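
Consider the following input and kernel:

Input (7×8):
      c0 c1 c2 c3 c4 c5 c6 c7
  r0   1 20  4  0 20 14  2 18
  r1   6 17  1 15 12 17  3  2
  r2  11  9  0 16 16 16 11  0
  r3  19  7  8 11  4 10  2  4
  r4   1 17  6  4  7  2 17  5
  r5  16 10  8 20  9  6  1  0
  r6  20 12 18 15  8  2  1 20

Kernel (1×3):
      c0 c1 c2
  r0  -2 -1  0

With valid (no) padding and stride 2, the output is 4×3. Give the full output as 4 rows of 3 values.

-22 -8 -54
-31 -16 -48
-19 -16 -16
-52 -51 -18

Output[0,0]: The receptive field on the input at this output position is [1 20 4]. Elementwise product with the kernel and sum: 1·-2 + 20·-1.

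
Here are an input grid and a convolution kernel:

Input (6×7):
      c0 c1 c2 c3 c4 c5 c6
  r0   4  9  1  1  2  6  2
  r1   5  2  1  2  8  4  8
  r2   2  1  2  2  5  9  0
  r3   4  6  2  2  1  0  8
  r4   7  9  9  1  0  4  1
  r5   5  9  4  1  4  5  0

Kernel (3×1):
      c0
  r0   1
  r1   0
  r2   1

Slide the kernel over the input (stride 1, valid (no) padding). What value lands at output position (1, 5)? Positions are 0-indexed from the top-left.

4

The receptive field on the input at this output position is [4 / 9 / 0]. Elementwise product with the kernel and sum: 4·1 + 0·1.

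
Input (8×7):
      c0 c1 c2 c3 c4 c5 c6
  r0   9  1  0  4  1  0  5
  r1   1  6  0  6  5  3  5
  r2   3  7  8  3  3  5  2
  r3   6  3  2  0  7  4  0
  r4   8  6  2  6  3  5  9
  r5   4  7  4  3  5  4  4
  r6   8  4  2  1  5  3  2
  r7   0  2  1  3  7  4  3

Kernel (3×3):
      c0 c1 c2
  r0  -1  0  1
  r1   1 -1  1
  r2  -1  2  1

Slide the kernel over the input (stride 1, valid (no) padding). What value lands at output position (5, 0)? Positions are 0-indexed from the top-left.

11

The receptive field on the input at this output position is [4 7 4 / 8 4 2 / 0 2 1]. Elementwise product with the kernel and sum: 4·-1 + 4·1 + 8·1 + 4·-1 + 2·1 + 0·-1 + 2·2 + 1·1.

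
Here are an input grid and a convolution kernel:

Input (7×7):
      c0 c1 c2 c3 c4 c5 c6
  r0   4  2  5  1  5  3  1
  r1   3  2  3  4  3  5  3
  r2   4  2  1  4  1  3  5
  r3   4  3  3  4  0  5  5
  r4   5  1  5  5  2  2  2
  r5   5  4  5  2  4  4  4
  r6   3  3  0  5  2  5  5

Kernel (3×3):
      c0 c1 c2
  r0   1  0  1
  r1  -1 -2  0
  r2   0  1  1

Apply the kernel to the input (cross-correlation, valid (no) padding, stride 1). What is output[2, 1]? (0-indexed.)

The receptive field on the input at this output position is [2 1 4 / 3 3 4 / 1 5 5]. Elementwise product with the kernel and sum: 2·1 + 4·1 + 3·-1 + 3·-2 + 5·1 + 5·1.

7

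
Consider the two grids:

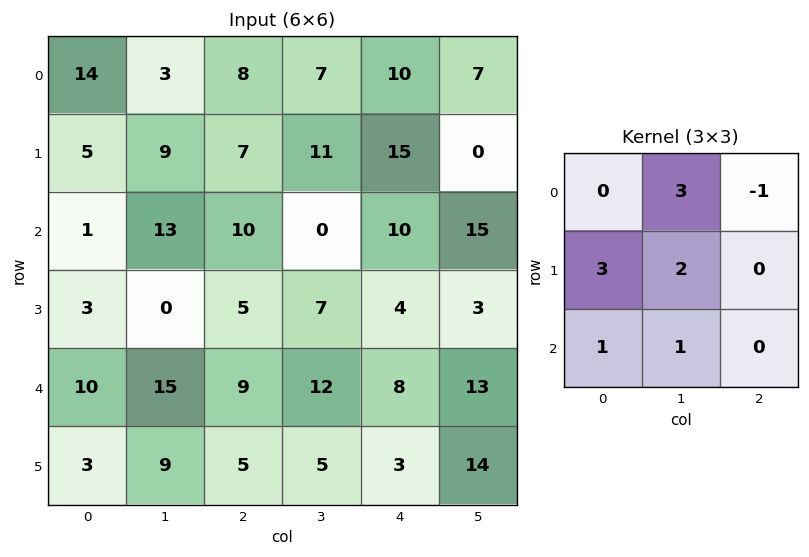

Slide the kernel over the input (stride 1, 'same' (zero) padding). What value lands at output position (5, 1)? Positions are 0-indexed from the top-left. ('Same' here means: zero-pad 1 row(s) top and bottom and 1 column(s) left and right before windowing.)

The receptive field on the zero-padded input at this output position is [10 15 9 / 3 9 5 / 0 0 0]. Elementwise product with the kernel and sum: 15·3 + 9·-1 + 3·3 + 9·2 + 0·1 + 0·1.

63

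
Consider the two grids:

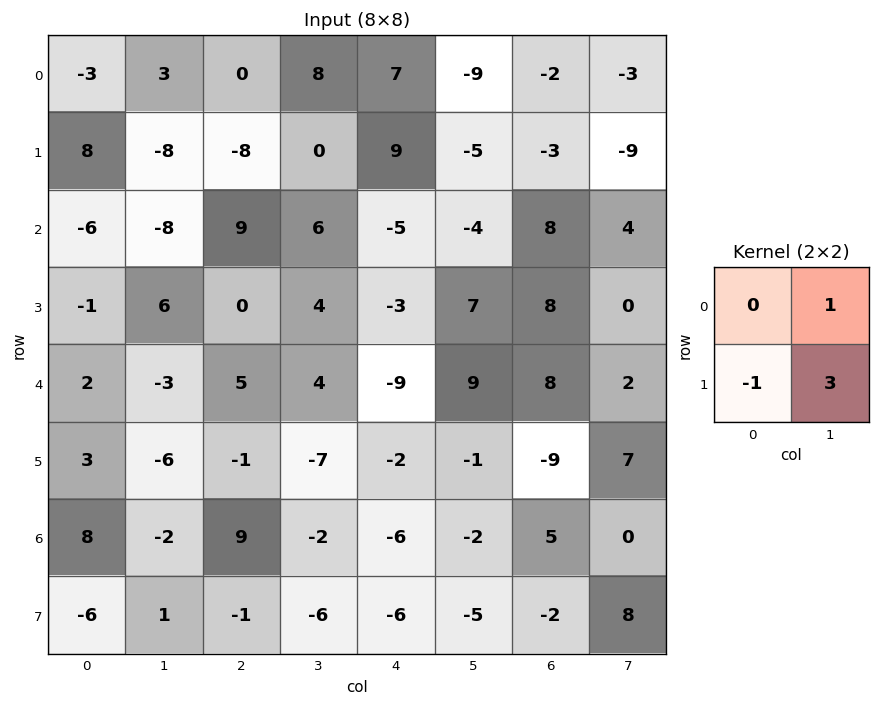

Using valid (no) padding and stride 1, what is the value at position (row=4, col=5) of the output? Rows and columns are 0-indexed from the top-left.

The receptive field on the input at this output position is [9 8 / -1 -9]. Elementwise product with the kernel and sum: 8·1 + -1·-1 + -9·3.

-18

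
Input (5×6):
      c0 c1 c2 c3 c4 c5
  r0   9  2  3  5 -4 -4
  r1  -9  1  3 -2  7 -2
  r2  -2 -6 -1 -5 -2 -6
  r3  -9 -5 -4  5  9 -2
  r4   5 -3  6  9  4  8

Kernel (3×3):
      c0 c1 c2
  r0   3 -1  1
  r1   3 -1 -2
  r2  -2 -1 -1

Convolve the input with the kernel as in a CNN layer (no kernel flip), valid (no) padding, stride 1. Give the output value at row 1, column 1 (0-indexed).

The receptive field on the input at this output position is [1 3 -2 / -6 -1 -5 / -5 -4 5]. Elementwise product with the kernel and sum: 1·3 + 3·-1 + -2·1 + -6·3 + -1·-1 + -5·-2 + -5·-2 + -4·-1 + 5·-1.

0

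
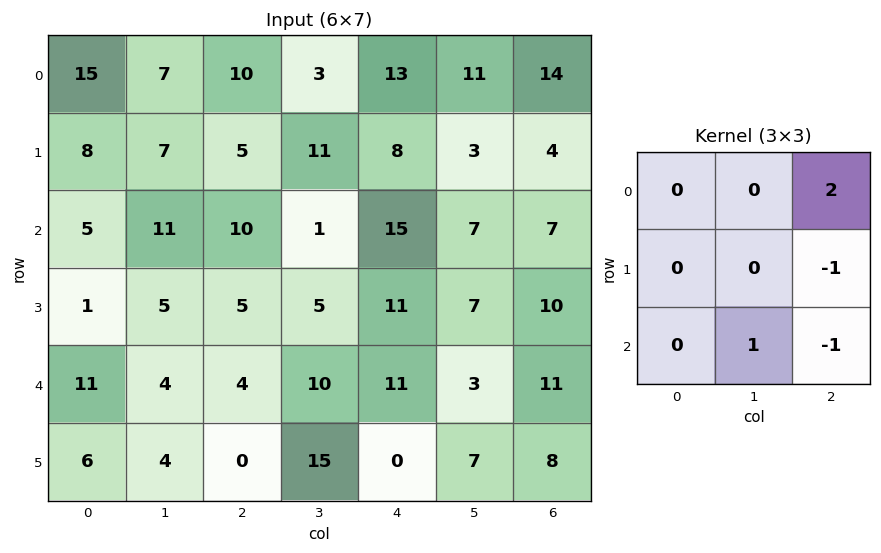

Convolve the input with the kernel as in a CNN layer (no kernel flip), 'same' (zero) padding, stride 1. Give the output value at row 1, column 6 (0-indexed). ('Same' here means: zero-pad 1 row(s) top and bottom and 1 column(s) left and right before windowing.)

The receptive field on the zero-padded input at this output position is [11 14 0 / 3 4 0 / 7 7 0]. Elementwise product with the kernel and sum: 0·2 + 0·-1 + 7·1 + 0·-1.

7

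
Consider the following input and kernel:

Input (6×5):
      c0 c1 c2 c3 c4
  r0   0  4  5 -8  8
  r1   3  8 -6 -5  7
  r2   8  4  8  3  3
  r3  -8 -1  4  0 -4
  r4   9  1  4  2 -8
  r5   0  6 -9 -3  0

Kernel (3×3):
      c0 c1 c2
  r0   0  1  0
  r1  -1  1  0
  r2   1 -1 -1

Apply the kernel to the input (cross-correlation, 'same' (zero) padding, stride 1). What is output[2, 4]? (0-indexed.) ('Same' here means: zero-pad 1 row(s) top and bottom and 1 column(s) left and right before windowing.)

11

The receptive field on the zero-padded input at this output position is [-5 7 0 / 3 3 0 / 0 -4 0]. Elementwise product with the kernel and sum: 7·1 + 3·-1 + 3·1 + 0·1 + -4·-1 + 0·-1.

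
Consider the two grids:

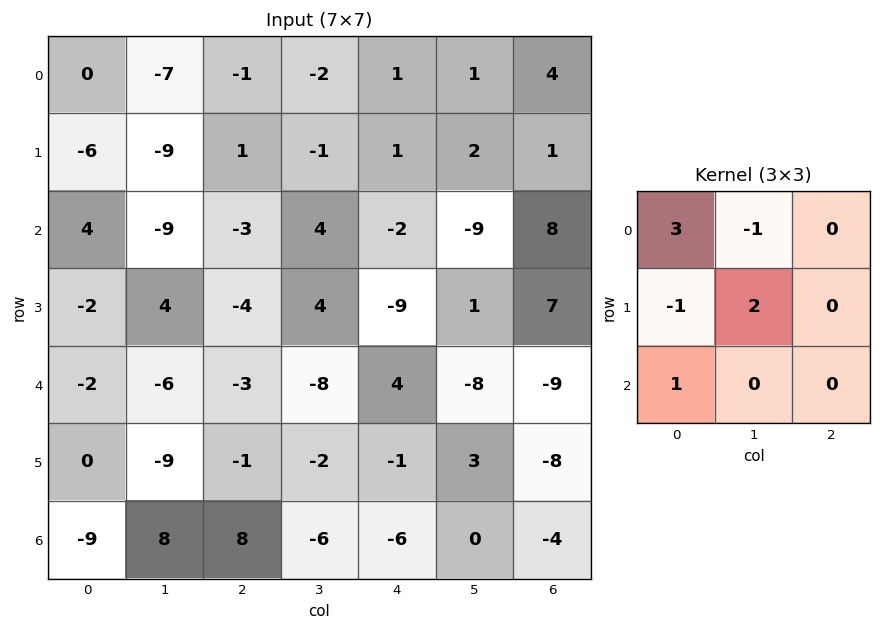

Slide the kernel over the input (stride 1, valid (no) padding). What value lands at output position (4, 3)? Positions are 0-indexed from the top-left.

-34

The receptive field on the input at this output position is [-8 4 -8 / -2 -1 3 / -6 -6 0]. Elementwise product with the kernel and sum: -8·3 + 4·-1 + -2·-1 + -1·2 + -6·1.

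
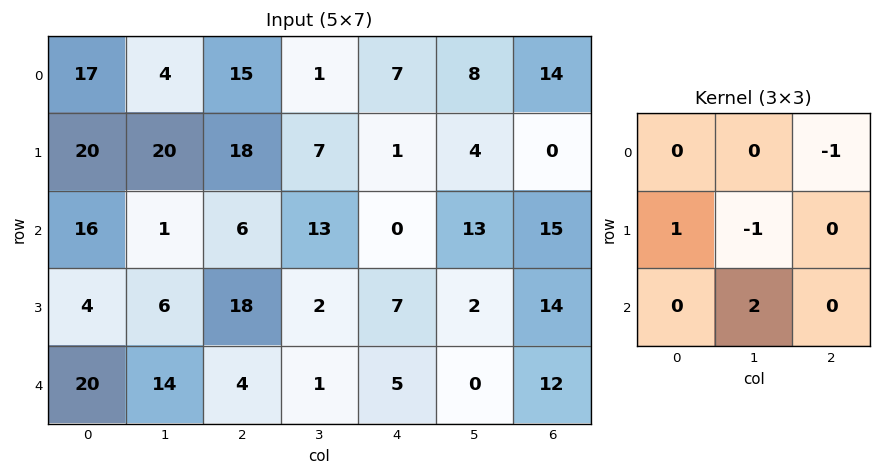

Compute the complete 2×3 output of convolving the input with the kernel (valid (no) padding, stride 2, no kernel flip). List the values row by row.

Output[0,0]: The receptive field on the input at this output position is [17 4 15 / 20 20 18 / 16 1 6]. Elementwise product with the kernel and sum: 15·-1 + 20·1 + 20·-1 + 1·2.

-13 30 9
20 18 -10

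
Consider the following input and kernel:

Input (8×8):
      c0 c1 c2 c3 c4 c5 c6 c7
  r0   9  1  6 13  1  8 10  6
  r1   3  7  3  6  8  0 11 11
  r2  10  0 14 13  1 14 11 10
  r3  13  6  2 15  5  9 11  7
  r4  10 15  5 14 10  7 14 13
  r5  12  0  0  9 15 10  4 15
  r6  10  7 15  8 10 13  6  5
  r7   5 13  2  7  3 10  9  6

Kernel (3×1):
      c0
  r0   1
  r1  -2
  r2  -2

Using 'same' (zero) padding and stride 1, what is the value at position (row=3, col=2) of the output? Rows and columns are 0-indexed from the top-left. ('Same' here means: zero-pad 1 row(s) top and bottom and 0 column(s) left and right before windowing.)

0

The receptive field on the zero-padded input at this output position is [14 / 2 / 5]. Elementwise product with the kernel and sum: 14·1 + 2·-2 + 5·-2.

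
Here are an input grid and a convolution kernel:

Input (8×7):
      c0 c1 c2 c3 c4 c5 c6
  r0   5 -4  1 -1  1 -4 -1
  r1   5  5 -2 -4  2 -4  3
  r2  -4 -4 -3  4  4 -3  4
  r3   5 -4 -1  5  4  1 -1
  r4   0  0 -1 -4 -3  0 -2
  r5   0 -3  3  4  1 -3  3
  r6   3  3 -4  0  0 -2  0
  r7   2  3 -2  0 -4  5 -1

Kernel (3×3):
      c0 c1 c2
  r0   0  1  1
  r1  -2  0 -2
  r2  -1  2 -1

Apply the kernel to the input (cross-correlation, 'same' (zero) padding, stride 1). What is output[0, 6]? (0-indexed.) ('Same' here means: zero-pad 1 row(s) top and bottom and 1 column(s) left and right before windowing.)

The receptive field on the zero-padded input at this output position is [0 0 0 / -4 -1 0 / -4 3 0]. Elementwise product with the kernel and sum: 0·1 + 0·1 + -4·-2 + 0·-2 + -4·-1 + 3·2 + 0·-1.

18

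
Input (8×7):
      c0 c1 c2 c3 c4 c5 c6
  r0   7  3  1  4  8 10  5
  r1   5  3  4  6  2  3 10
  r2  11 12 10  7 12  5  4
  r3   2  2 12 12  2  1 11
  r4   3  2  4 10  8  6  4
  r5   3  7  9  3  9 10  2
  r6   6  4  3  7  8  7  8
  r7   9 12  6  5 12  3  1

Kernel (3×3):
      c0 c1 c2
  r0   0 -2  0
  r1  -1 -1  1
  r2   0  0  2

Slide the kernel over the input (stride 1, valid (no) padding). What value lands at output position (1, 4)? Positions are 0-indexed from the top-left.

3

The receptive field on the input at this output position is [2 3 10 / 12 5 4 / 2 1 11]. Elementwise product with the kernel and sum: 3·-2 + 12·-1 + 5·-1 + 4·1 + 11·2.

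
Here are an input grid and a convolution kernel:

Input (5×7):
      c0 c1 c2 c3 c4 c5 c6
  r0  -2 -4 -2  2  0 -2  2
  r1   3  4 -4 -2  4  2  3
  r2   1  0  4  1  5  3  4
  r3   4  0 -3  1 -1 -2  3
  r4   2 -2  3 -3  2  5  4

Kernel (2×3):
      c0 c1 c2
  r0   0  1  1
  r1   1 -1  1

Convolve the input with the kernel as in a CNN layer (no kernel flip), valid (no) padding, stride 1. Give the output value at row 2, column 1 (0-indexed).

9

The receptive field on the input at this output position is [0 4 1 / 0 -3 1]. Elementwise product with the kernel and sum: 4·1 + 1·1 + 0·1 + -3·-1 + 1·1.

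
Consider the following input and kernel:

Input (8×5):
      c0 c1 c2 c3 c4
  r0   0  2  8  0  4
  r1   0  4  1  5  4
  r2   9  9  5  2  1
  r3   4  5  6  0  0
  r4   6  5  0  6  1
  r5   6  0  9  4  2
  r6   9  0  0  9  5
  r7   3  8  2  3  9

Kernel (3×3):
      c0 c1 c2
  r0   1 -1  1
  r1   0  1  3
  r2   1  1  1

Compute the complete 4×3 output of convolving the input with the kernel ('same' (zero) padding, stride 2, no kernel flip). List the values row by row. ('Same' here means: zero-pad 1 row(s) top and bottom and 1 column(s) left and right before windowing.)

Output[0,0]: The receptive field on the zero-padded input at this output position is [0 0 0 / 0 0 2 / 0 0 4]. Elementwise product with the kernel and sum: 0·1 + 0·-1 + 0·1 + 0·1 + 2·3 + 0·1 + 0·1 + 4·1.

10 18 13
49 30 2
28 30 7
14 35 19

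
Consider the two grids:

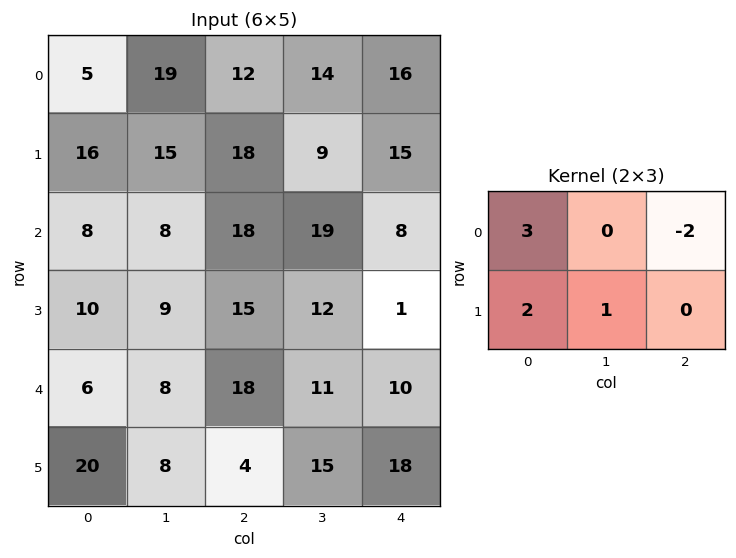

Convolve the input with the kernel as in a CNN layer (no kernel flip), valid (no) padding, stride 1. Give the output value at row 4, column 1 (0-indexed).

The receptive field on the input at this output position is [8 18 11 / 8 4 15]. Elementwise product with the kernel and sum: 8·3 + 11·-2 + 8·2 + 4·1.

22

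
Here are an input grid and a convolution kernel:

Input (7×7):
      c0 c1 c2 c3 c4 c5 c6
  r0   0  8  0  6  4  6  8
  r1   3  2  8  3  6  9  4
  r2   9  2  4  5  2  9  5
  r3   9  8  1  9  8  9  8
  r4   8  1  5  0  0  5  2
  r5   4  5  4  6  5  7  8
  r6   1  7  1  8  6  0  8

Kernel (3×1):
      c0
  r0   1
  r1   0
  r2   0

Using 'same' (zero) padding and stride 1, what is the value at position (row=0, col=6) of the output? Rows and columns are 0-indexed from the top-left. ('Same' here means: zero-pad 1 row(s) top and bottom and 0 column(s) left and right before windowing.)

The receptive field on the zero-padded input at this output position is [0 / 8 / 4]. Elementwise product with the kernel and sum: 0·1.

0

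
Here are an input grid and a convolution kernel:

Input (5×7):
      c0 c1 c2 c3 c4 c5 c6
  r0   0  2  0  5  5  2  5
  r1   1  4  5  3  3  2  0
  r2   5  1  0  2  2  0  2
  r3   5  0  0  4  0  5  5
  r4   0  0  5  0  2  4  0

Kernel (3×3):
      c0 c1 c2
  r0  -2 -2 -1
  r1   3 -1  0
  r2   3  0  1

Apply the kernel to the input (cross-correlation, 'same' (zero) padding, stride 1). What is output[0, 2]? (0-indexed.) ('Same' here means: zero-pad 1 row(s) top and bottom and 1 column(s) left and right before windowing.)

21

The receptive field on the zero-padded input at this output position is [0 0 0 / 2 0 5 / 4 5 3]. Elementwise product with the kernel and sum: 0·-2 + 0·-2 + 0·-1 + 2·3 + 0·-1 + 4·3 + 3·1.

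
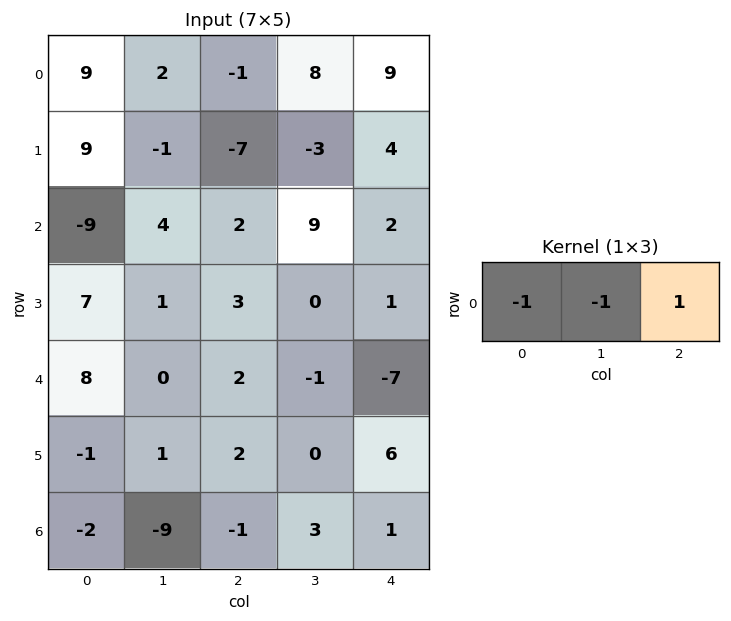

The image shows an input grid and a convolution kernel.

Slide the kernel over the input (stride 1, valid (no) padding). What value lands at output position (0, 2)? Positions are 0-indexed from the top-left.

2

The receptive field on the input at this output position is [-1 8 9]. Elementwise product with the kernel and sum: -1·-1 + 8·-1 + 9·1.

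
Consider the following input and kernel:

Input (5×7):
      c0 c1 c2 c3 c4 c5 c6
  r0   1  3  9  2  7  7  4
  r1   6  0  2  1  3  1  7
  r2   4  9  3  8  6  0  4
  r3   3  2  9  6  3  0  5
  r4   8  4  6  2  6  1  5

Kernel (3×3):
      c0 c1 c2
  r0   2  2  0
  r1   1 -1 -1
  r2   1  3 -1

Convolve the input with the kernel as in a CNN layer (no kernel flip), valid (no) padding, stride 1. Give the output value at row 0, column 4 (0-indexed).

The receptive field on the input at this output position is [7 7 4 / 3 1 7 / 6 0 4]. Elementwise product with the kernel and sum: 7·2 + 7·2 + 3·1 + 1·-1 + 7·-1 + 6·1 + 0·3 + 4·-1.

25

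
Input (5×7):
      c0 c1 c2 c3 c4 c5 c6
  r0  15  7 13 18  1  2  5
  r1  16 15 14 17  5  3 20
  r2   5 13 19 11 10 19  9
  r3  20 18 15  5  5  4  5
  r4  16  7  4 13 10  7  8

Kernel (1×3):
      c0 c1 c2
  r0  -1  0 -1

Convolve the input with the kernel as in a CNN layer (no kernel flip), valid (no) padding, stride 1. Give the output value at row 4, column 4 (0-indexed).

The receptive field on the input at this output position is [10 7 8]. Elementwise product with the kernel and sum: 10·-1 + 8·-1.

-18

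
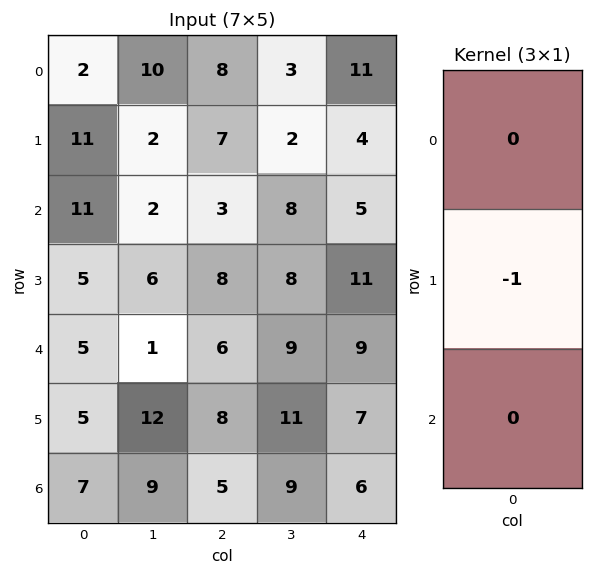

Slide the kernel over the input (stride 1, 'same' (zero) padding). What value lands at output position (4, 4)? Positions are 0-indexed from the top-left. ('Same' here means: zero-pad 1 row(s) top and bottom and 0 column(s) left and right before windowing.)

-9

The receptive field on the zero-padded input at this output position is [11 / 9 / 7]. Elementwise product with the kernel and sum: 9·-1.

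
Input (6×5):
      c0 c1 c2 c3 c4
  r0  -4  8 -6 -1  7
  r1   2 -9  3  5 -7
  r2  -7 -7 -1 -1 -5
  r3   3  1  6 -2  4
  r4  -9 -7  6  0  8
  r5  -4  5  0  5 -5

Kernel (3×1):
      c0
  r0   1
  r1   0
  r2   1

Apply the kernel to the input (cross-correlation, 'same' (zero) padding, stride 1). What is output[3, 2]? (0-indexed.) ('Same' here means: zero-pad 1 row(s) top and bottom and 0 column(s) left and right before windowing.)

5

The receptive field on the zero-padded input at this output position is [-1 / 6 / 6]. Elementwise product with the kernel and sum: -1·1 + 6·1.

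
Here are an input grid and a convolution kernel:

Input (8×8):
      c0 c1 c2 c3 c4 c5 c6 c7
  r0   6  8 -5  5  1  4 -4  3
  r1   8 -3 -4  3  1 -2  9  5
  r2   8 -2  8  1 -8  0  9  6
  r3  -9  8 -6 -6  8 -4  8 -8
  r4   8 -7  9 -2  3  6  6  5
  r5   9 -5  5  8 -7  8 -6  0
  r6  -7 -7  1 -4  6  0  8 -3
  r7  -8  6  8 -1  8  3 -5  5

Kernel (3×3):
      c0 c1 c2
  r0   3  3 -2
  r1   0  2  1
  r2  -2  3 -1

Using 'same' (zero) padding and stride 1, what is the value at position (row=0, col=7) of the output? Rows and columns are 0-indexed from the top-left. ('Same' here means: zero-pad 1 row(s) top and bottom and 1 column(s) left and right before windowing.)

3

The receptive field on the zero-padded input at this output position is [0 0 0 / -4 3 0 / 9 5 0]. Elementwise product with the kernel and sum: 0·3 + 0·3 + 0·-2 + 3·2 + 0·1 + 9·-2 + 5·3 + 0·-1.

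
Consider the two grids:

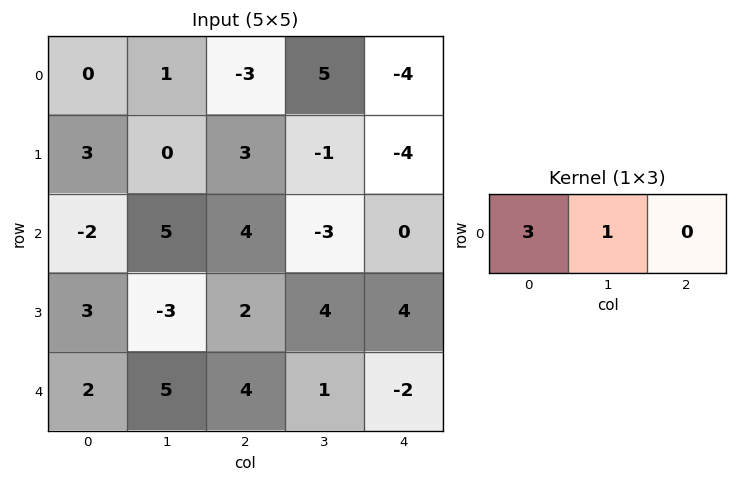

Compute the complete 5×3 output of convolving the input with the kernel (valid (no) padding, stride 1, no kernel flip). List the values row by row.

1 0 -4
9 3 8
-1 19 9
6 -7 10
11 19 13

Output[0,0]: The receptive field on the input at this output position is [0 1 -3]. Elementwise product with the kernel and sum: 0·3 + 1·1.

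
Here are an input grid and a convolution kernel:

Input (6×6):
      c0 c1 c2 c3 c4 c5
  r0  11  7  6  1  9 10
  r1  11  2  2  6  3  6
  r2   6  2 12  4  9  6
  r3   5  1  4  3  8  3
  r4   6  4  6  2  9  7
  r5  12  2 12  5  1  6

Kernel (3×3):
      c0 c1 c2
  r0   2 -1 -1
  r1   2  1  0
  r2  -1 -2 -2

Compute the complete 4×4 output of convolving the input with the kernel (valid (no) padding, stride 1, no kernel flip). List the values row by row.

-1 -21 -26 -36
17 -3 -3 -5
-17 -26 -6 -27
-19 -27 -13 -11

Output[0,0]: The receptive field on the input at this output position is [11 7 6 / 11 2 2 / 6 2 12]. Elementwise product with the kernel and sum: 11·2 + 7·-1 + 6·-1 + 11·2 + 2·1 + 6·-1 + 2·-2 + 12·-2.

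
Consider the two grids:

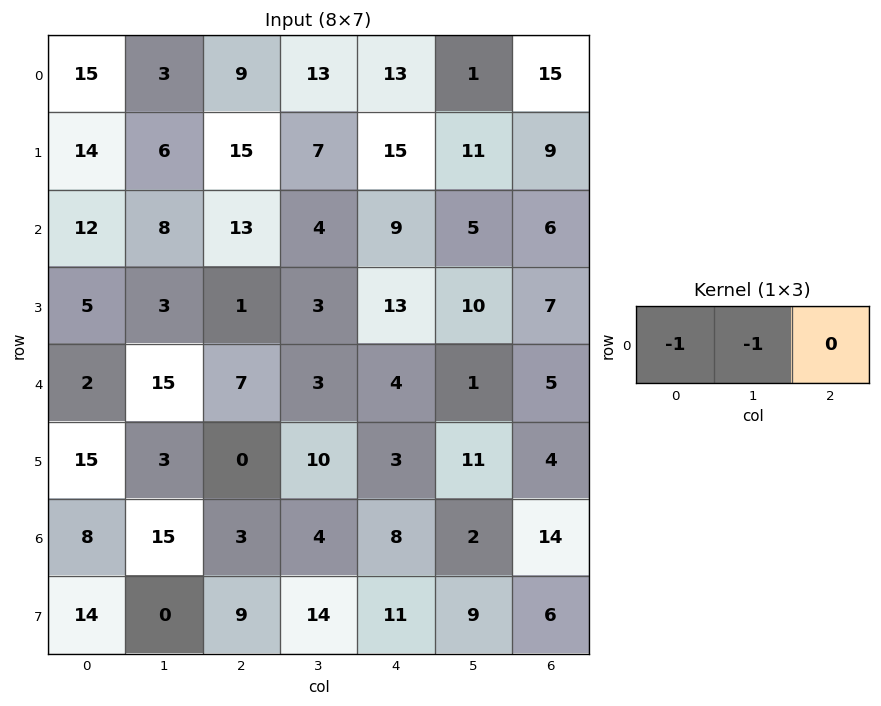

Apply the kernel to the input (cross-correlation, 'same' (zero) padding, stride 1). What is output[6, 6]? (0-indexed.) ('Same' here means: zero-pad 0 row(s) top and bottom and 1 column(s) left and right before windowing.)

The receptive field on the zero-padded input at this output position is [2 14 0]. Elementwise product with the kernel and sum: 2·-1 + 14·-1.

-16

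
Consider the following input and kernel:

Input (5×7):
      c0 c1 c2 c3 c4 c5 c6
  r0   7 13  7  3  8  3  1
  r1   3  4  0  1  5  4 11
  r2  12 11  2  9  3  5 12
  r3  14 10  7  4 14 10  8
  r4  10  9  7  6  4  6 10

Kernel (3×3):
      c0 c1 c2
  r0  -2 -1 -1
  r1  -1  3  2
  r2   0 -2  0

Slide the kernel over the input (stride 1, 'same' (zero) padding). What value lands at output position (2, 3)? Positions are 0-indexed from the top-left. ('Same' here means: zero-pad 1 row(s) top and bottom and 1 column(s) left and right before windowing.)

17

The receptive field on the zero-padded input at this output position is [0 1 5 / 2 9 3 / 7 4 14]. Elementwise product with the kernel and sum: 0·-2 + 1·-1 + 5·-1 + 2·-1 + 9·3 + 3·2 + 4·-2.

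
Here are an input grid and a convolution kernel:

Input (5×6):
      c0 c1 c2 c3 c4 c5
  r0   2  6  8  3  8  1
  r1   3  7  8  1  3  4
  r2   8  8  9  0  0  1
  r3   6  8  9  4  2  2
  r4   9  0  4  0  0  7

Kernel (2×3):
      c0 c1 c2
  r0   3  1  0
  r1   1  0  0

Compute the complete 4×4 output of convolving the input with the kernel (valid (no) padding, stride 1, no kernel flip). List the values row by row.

Output[0,0]: The receptive field on the input at this output position is [2 6 8 / 3 7 8]. Elementwise product with the kernel and sum: 2·3 + 6·1 + 3·1.
Output[0,1]: The receptive field on the input at this output position is [6 8 3 / 7 8 1]. Elementwise product with the kernel and sum: 6·3 + 8·1 + 7·1.

15 33 35 18
24 37 34 6
38 41 36 4
35 33 35 14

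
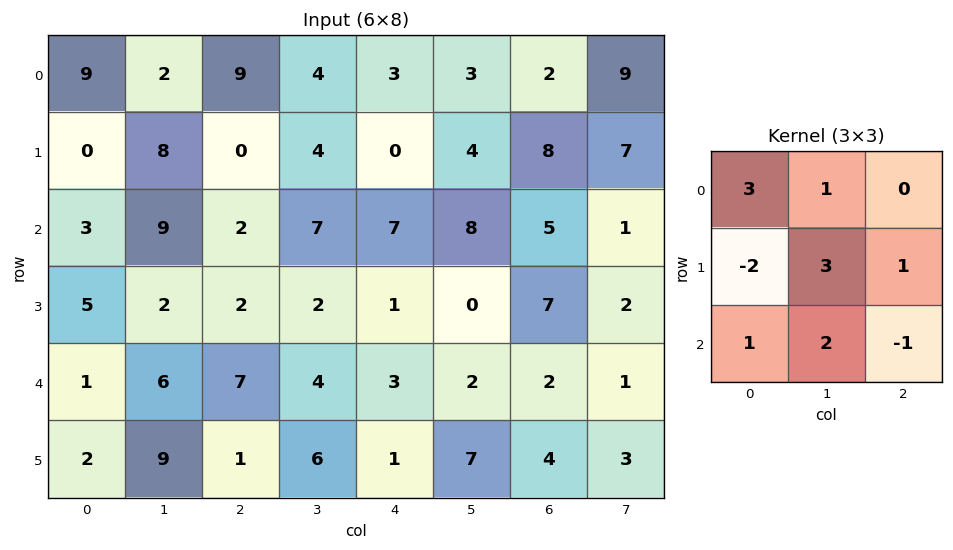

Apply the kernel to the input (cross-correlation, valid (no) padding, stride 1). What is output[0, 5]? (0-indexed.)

51

The receptive field on the input at this output position is [3 2 9 / 4 8 7 / 8 5 1]. Elementwise product with the kernel and sum: 3·3 + 2·1 + 4·-2 + 8·3 + 7·1 + 8·1 + 5·2 + 1·-1.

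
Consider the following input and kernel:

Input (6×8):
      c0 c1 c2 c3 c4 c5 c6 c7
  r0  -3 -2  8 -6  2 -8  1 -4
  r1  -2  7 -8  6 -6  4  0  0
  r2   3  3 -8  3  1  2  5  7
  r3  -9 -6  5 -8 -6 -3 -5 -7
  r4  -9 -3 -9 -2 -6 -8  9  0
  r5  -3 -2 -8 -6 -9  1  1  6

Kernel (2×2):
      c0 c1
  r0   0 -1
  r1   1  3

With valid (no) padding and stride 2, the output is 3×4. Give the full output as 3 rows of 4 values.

Output[0,0]: The receptive field on the input at this output position is [-3 -2 / -2 7]. Elementwise product with the kernel and sum: -2·-1 + -2·1 + 7·3.

21 16 14 4
-30 -22 -17 -33
-6 -24 2 19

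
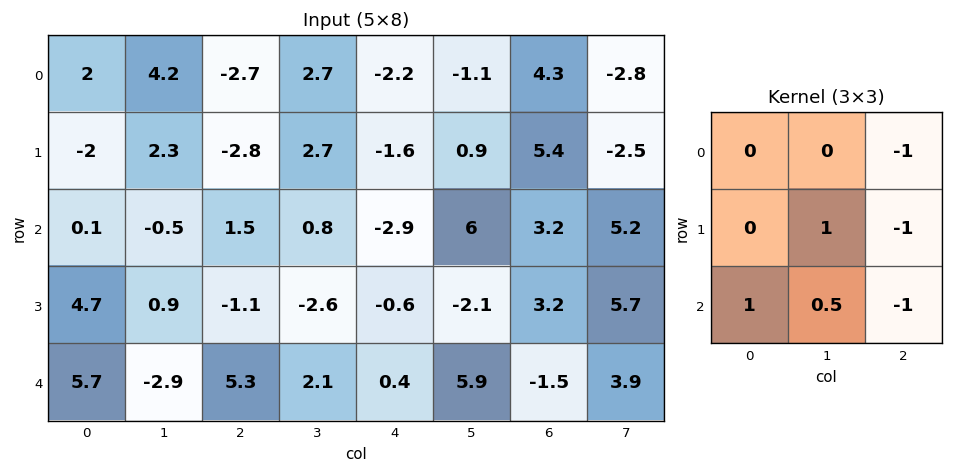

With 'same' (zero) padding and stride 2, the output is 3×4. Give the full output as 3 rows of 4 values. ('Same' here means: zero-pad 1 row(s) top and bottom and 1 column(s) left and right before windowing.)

Output[0,0]: The receptive field on the zero-padded input at this output position is [0 0 0 / 0 2 4.2 / 0 -2 2.3]. Elementwise product with the kernel and sum: 0·-1 + 2·1 + 4.2·-1 + 0·1 + -2·0.5 + 2.3·-1.
Output[0,1]: The receptive field on the zero-padded input at this output position is [0 0 0 / 4.2 -2.7 2.7 / 2.3 -2.8 2.7]. Elementwise product with the kernel and sum: 0·-1 + -2.7·1 + 2.7·-1 + 2.3·1 + -2.8·0.5 + 2.7·-1.

-5.5 -7.2 -0.1 13.2
-0.25 0.95 -10.6 -5.7
7.7 5.8 -3.4 -11.1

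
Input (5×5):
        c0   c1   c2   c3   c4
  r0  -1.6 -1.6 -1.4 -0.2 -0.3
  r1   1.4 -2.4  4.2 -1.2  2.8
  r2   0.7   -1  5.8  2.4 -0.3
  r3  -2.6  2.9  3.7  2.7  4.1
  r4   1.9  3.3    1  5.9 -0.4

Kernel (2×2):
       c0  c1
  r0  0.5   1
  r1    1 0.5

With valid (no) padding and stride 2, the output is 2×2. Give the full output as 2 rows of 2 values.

-2.2 2.7
-1.8 10.35

Output[0,0]: The receptive field on the input at this output position is [-1.6 -1.6 / 1.4 -2.4]. Elementwise product with the kernel and sum: -1.6·0.5 + -1.6·1 + 1.4·1 + -2.4·0.5.
Output[0,1]: The receptive field on the input at this output position is [-1.4 -0.2 / 4.2 -1.2]. Elementwise product with the kernel and sum: -1.4·0.5 + -0.2·1 + 4.2·1 + -1.2·0.5.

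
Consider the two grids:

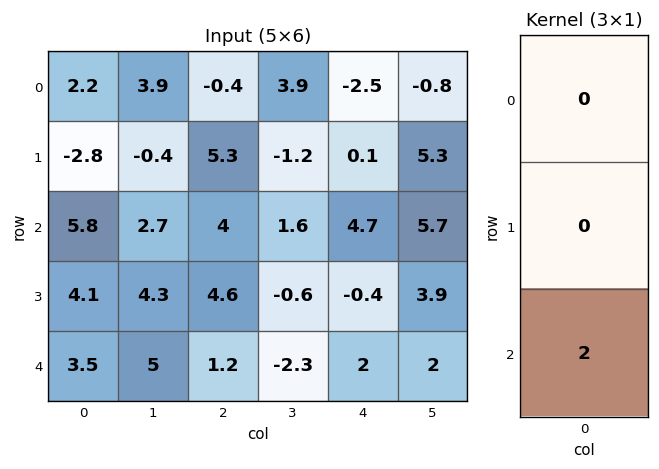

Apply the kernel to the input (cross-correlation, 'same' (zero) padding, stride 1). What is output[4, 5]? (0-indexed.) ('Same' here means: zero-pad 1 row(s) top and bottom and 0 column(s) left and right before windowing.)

0

The receptive field on the zero-padded input at this output position is [3.9 / 2 / 0]. Elementwise product with the kernel and sum: 0·2.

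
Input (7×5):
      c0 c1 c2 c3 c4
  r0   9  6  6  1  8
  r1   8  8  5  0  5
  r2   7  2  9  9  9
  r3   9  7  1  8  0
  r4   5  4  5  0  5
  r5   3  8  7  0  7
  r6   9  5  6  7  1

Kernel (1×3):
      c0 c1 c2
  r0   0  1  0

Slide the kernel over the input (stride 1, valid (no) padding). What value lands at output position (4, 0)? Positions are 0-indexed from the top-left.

The receptive field on the input at this output position is [5 4 5]. Elementwise product with the kernel and sum: 4·1.

4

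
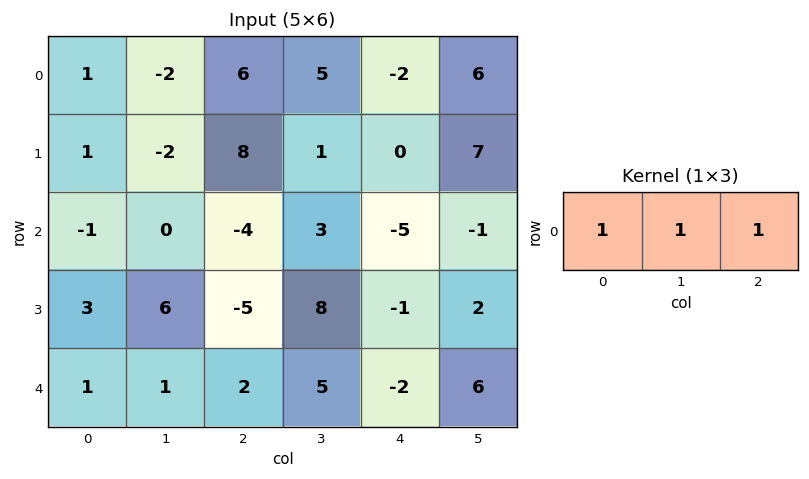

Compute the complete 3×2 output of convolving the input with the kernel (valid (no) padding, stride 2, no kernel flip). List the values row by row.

5 9
-5 -6
4 5

Output[0,0]: The receptive field on the input at this output position is [1 -2 6]. Elementwise product with the kernel and sum: 1·1 + -2·1 + 6·1.
Output[0,1]: The receptive field on the input at this output position is [6 5 -2]. Elementwise product with the kernel and sum: 6·1 + 5·1 + -2·1.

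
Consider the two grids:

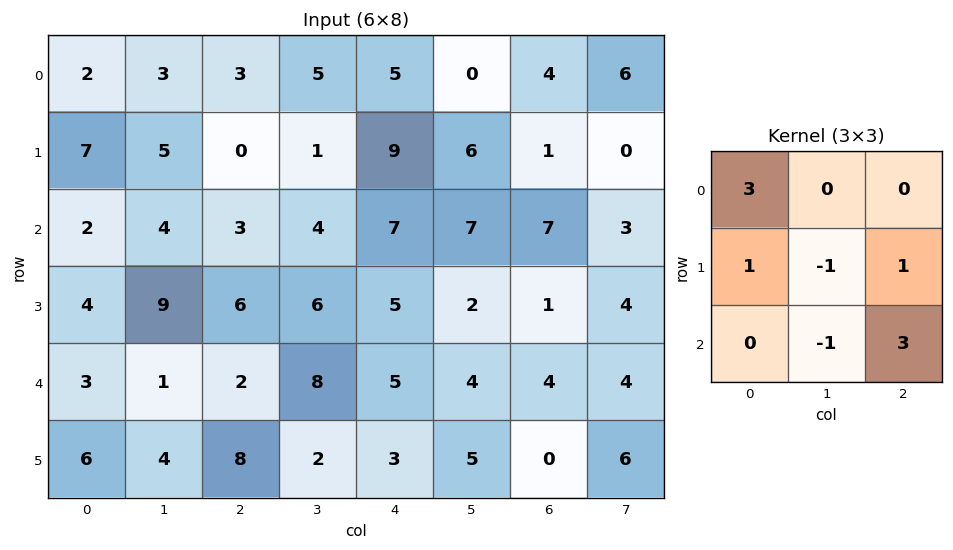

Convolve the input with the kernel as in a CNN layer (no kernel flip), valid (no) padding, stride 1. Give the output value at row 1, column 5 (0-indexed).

The receptive field on the input at this output position is [6 1 0 / 7 7 3 / 2 1 4]. Elementwise product with the kernel and sum: 6·3 + 7·1 + 7·-1 + 3·1 + 1·-1 + 4·3.

32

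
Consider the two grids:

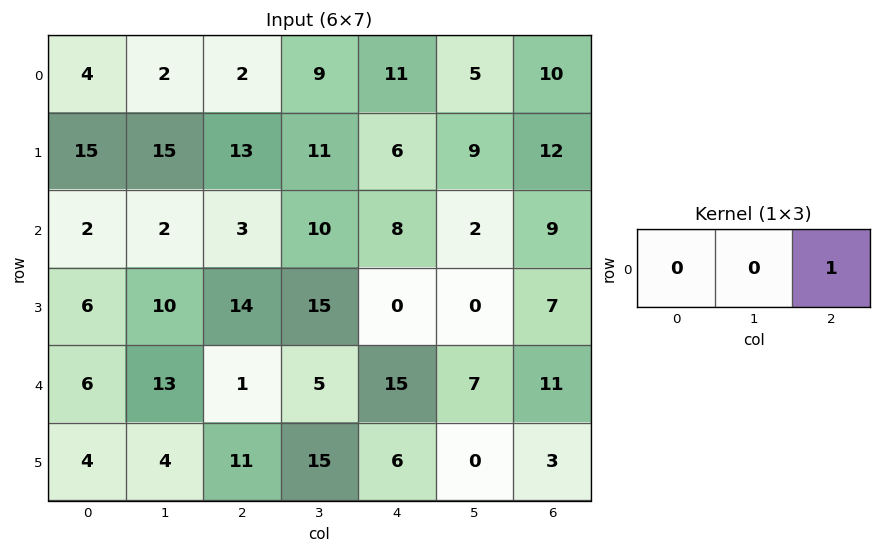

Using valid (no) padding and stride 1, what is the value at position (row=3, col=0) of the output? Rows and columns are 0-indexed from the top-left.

The receptive field on the input at this output position is [6 10 14]. Elementwise product with the kernel and sum: 14·1.

14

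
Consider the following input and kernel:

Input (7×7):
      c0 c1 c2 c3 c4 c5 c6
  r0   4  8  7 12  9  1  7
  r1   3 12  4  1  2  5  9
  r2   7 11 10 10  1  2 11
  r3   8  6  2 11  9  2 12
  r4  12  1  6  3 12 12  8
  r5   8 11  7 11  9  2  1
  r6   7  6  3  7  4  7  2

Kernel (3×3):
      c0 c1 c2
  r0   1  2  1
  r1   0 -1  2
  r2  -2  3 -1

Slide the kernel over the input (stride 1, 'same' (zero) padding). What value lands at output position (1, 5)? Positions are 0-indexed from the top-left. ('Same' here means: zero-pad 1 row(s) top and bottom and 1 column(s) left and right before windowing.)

24

The receptive field on the zero-padded input at this output position is [9 1 7 / 2 5 9 / 1 2 11]. Elementwise product with the kernel and sum: 9·1 + 1·2 + 7·1 + 5·-1 + 9·2 + 1·-2 + 2·3 + 11·-1.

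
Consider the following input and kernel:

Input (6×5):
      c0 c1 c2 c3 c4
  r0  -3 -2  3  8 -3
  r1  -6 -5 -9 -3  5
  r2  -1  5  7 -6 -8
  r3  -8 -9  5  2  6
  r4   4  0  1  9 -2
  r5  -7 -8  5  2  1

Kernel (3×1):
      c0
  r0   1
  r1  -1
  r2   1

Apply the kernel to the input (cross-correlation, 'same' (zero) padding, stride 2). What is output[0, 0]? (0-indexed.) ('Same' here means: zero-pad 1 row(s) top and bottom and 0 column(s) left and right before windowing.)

The receptive field on the zero-padded input at this output position is [0 / -3 / -6]. Elementwise product with the kernel and sum: 0·1 + -3·-1 + -6·1.

-3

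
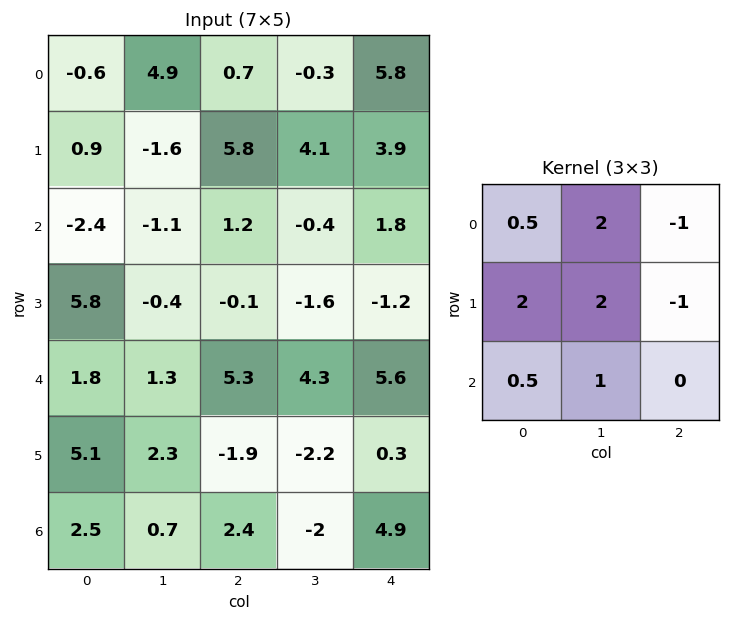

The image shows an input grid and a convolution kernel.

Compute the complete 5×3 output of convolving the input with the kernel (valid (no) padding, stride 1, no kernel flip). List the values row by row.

-0.7 9.1 10.05
-14.25 7 5.35
8.5 8.8 2.75
7.95 9.35 8.4
16.85 12.7 -3.65

Output[0,0]: The receptive field on the input at this output position is [-0.6 4.9 0.7 / 0.9 -1.6 5.8 / -2.4 -1.1 1.2]. Elementwise product with the kernel and sum: -0.6·0.5 + 4.9·2 + 0.7·-1 + 0.9·2 + -1.6·2 + 5.8·-1 + -2.4·0.5 + -1.1·1.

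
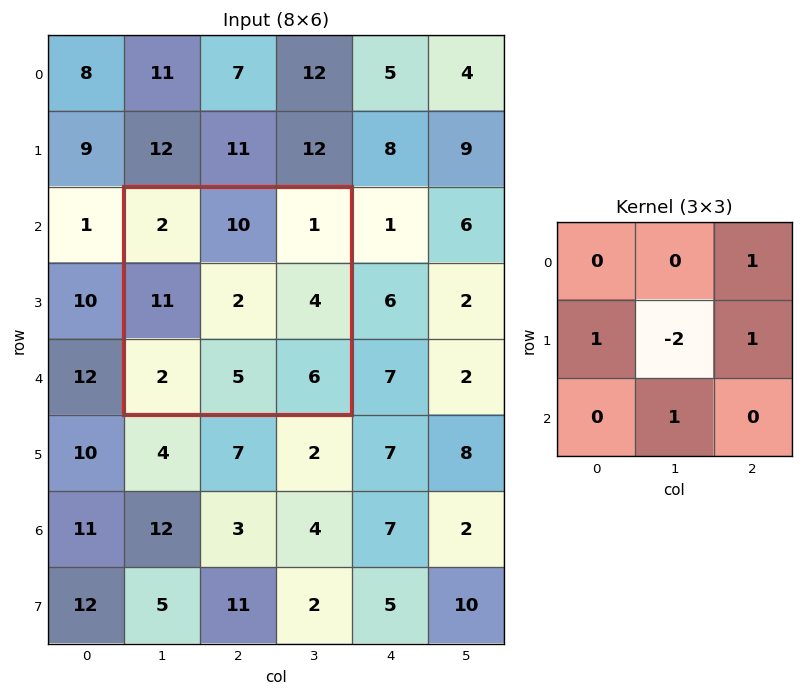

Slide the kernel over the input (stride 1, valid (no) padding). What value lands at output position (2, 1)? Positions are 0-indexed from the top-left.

17

The receptive field on the input at this output position is [2 10 1 / 11 2 4 / 2 5 6]. Elementwise product with the kernel and sum: 1·1 + 11·1 + 2·-2 + 4·1 + 5·1.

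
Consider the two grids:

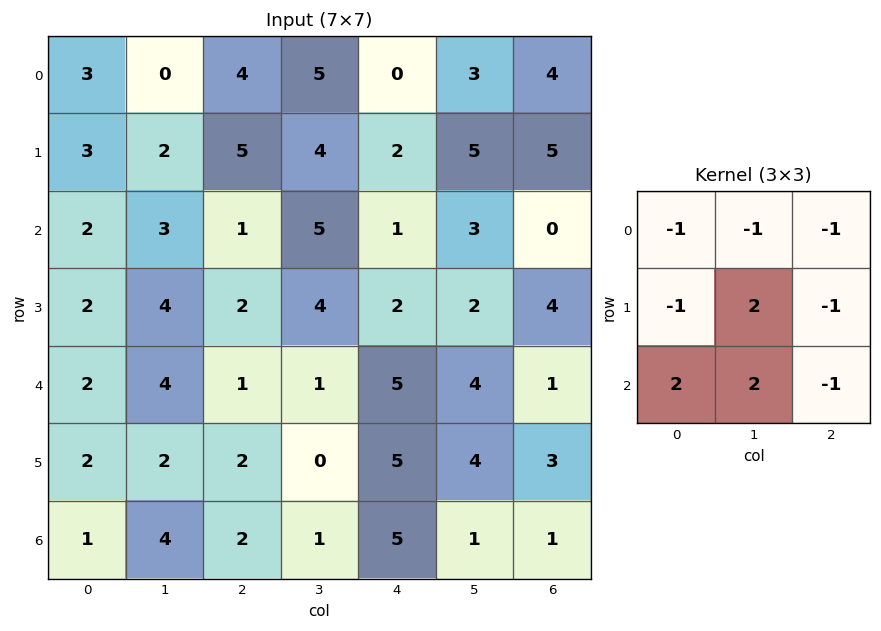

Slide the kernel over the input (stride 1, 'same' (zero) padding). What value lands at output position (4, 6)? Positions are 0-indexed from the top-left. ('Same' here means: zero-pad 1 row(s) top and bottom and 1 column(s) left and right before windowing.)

The receptive field on the zero-padded input at this output position is [2 4 0 / 4 1 0 / 4 3 0]. Elementwise product with the kernel and sum: 2·-1 + 4·-1 + 0·-1 + 4·-1 + 1·2 + 0·-1 + 4·2 + 3·2 + 0·-1.

6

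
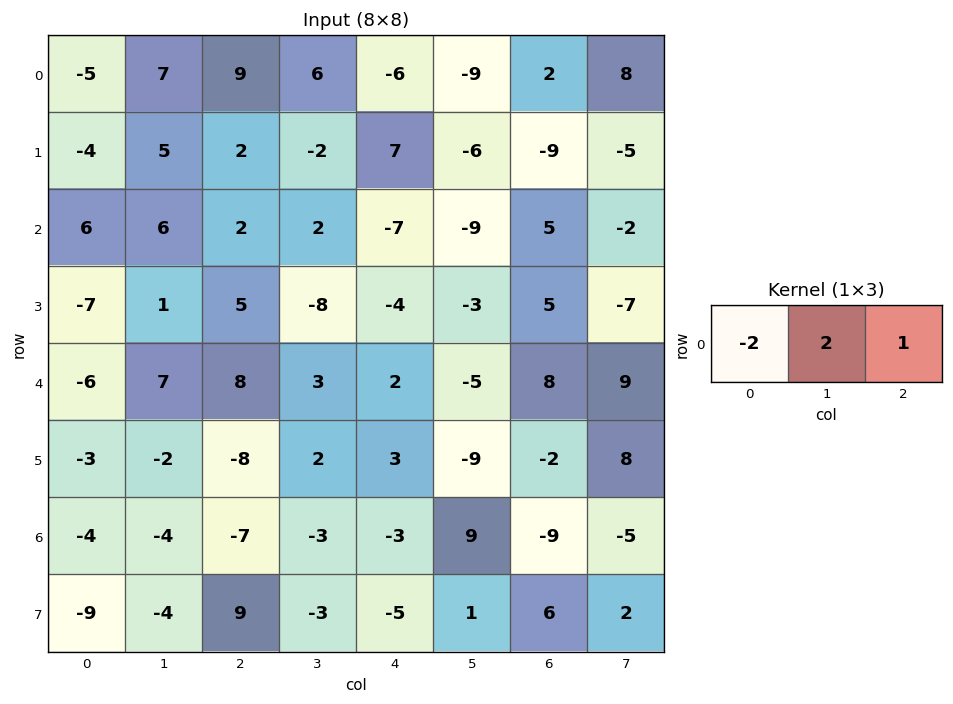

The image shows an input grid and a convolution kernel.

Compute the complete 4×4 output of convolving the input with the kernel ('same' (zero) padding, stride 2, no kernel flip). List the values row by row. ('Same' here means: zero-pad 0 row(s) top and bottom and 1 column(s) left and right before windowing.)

-3 10 -33 30
18 -6 -27 26
-5 5 -7 35
-12 -9 9 -41

Output[0,0]: The receptive field on the zero-padded input at this output position is [0 -5 7]. Elementwise product with the kernel and sum: 0·-2 + -5·2 + 7·1.
Output[0,1]: The receptive field on the zero-padded input at this output position is [7 9 6]. Elementwise product with the kernel and sum: 7·-2 + 9·2 + 6·1.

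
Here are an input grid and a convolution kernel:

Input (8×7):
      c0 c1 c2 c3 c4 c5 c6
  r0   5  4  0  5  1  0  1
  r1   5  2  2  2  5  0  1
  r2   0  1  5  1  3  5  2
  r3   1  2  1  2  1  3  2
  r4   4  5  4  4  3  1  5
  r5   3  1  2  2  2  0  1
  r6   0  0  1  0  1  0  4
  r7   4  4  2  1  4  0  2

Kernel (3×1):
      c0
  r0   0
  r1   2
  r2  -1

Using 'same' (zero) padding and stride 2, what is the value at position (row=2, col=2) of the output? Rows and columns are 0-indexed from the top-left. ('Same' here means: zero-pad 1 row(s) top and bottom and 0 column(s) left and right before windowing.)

The receptive field on the zero-padded input at this output position is [1 / 3 / 2]. Elementwise product with the kernel and sum: 3·2 + 2·-1.

4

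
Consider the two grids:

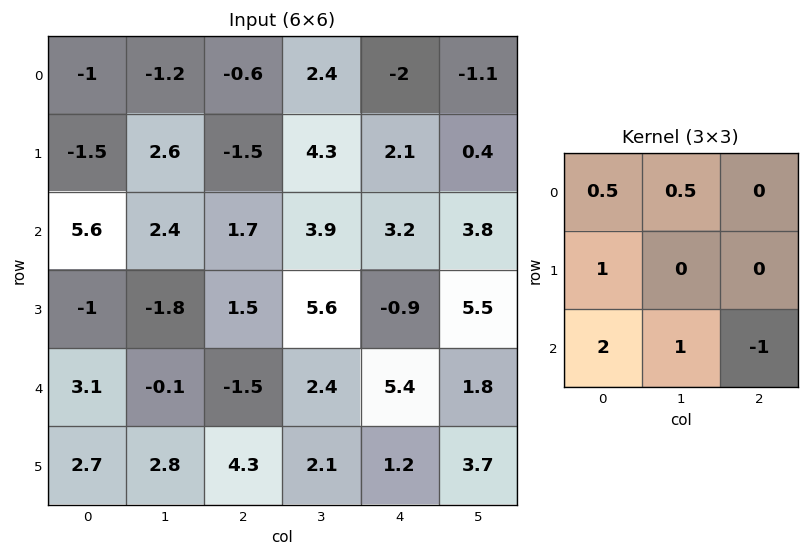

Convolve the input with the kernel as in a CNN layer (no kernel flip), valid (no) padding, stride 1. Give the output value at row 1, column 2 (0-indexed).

12.6

The receptive field on the input at this output position is [-1.5 4.3 2.1 / 1.7 3.9 3.2 / 1.5 5.6 -0.9]. Elementwise product with the kernel and sum: -1.5·0.5 + 4.3·0.5 + 1.7·1 + 1.5·2 + 5.6·1 + -0.9·-1.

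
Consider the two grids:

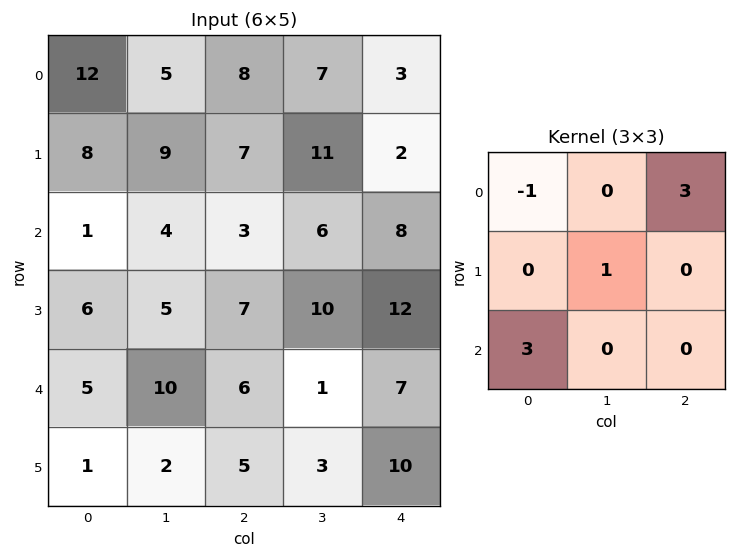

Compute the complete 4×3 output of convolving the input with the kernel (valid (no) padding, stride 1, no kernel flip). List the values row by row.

Output[0,0]: The receptive field on the input at this output position is [12 5 8 / 8 9 7 / 1 4 3]. Elementwise product with the kernel and sum: 12·-1 + 8·3 + 9·1 + 1·3.
Output[0,1]: The receptive field on the input at this output position is [5 8 7 / 9 7 11 / 4 3 6]. Elementwise product with the kernel and sum: 5·-1 + 7·3 + 7·1 + 4·3.

24 35 21
35 42 26
28 51 49
28 37 45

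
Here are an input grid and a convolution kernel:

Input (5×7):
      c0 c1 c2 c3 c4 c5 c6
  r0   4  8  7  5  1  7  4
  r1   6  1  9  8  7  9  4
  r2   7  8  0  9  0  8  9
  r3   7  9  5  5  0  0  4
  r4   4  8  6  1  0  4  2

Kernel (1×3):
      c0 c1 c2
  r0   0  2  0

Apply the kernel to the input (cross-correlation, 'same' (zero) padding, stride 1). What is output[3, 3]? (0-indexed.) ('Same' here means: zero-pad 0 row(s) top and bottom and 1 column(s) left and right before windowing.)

The receptive field on the zero-padded input at this output position is [5 5 0]. Elementwise product with the kernel and sum: 5·2.

10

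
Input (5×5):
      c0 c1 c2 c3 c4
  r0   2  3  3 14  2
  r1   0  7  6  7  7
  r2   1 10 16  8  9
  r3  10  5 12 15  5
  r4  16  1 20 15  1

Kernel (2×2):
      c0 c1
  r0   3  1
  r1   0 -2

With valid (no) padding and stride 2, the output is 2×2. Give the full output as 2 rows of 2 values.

Output[0,0]: The receptive field on the input at this output position is [2 3 / 0 7]. Elementwise product with the kernel and sum: 2·3 + 3·1 + 7·-2.
Output[0,1]: The receptive field on the input at this output position is [3 14 / 6 7]. Elementwise product with the kernel and sum: 3·3 + 14·1 + 7·-2.

-5 9
3 26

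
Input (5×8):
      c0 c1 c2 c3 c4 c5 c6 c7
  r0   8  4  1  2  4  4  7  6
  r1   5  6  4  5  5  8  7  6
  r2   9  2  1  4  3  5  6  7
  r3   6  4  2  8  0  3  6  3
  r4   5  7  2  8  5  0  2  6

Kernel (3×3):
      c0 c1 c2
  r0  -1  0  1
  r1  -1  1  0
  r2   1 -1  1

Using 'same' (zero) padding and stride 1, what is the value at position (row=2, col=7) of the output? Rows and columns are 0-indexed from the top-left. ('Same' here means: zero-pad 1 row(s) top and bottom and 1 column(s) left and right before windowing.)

-3

The receptive field on the zero-padded input at this output position is [7 6 0 / 6 7 0 / 6 3 0]. Elementwise product with the kernel and sum: 7·-1 + 0·1 + 6·-1 + 7·1 + 6·1 + 3·-1 + 0·1.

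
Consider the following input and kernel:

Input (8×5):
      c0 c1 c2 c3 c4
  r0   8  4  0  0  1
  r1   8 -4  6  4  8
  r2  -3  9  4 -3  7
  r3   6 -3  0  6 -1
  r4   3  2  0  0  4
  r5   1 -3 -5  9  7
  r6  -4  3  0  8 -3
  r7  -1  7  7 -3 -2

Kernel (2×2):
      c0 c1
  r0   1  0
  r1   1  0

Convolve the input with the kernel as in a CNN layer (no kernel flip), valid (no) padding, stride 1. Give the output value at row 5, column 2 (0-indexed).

The receptive field on the input at this output position is [-5 9 / 0 8]. Elementwise product with the kernel and sum: -5·1 + 0·1.

-5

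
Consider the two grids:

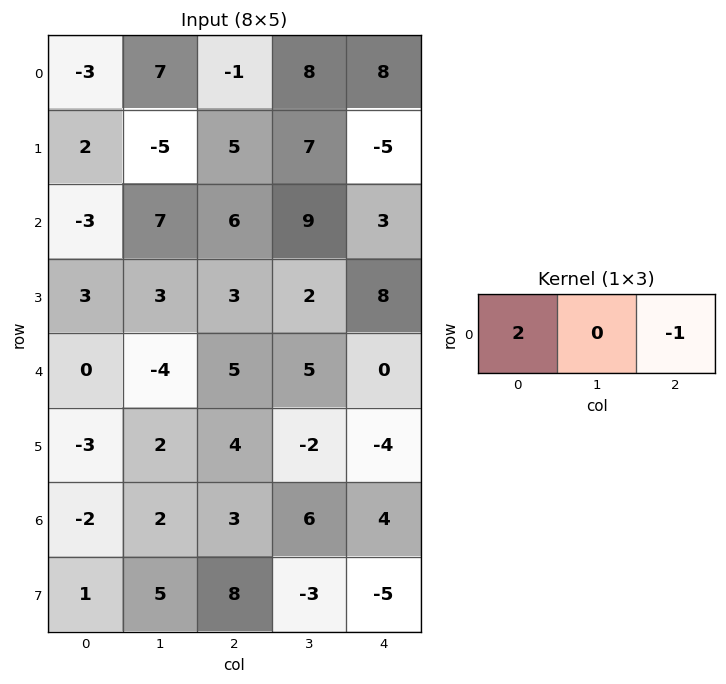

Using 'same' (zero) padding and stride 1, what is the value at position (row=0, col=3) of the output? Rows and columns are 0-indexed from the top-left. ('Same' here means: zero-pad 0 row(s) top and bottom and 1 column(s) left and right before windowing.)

-10

The receptive field on the zero-padded input at this output position is [-1 8 8]. Elementwise product with the kernel and sum: -1·2 + 8·-1.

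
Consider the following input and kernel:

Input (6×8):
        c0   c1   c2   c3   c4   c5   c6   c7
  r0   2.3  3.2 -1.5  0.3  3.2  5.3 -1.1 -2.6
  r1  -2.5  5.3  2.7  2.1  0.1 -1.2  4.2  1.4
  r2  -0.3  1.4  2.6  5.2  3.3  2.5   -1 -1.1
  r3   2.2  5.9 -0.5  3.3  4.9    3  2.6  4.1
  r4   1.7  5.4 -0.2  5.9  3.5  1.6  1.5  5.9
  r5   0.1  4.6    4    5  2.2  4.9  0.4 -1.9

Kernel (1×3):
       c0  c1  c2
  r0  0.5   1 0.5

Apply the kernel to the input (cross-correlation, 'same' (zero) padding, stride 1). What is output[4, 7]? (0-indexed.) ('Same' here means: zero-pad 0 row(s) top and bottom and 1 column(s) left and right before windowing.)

The receptive field on the zero-padded input at this output position is [1.5 5.9 0]. Elementwise product with the kernel and sum: 1.5·0.5 + 5.9·1 + 0·0.5.

6.65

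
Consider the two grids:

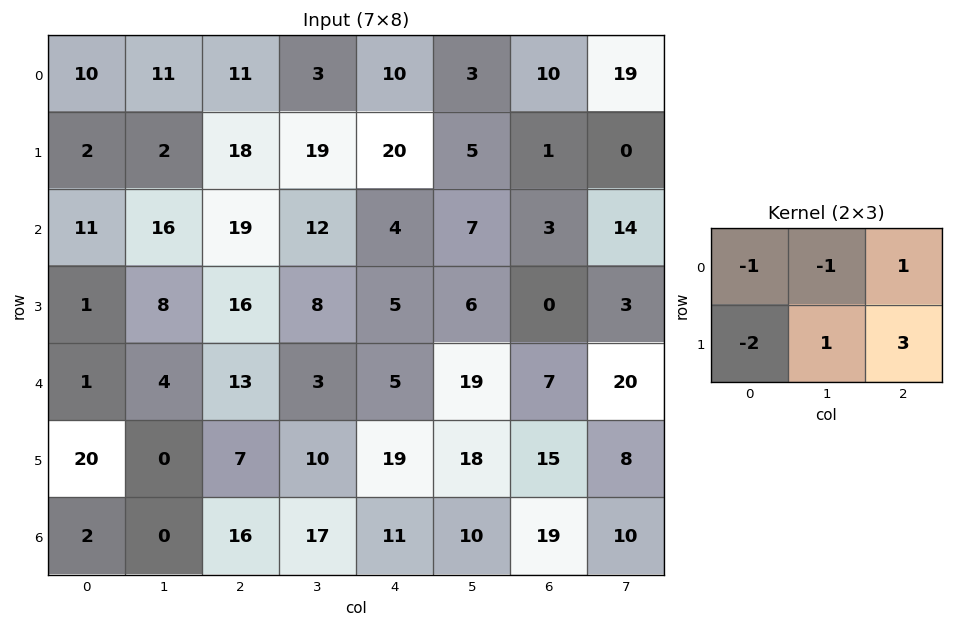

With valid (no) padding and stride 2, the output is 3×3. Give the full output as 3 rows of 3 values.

Output[0,0]: The receptive field on the input at this output position is [10 11 11 / 2 2 18]. Elementwise product with the kernel and sum: 10·-1 + 11·-1 + 11·1 + 2·-2 + 2·1 + 18·3.

42 39 -35
46 -36 -12
-11 42 8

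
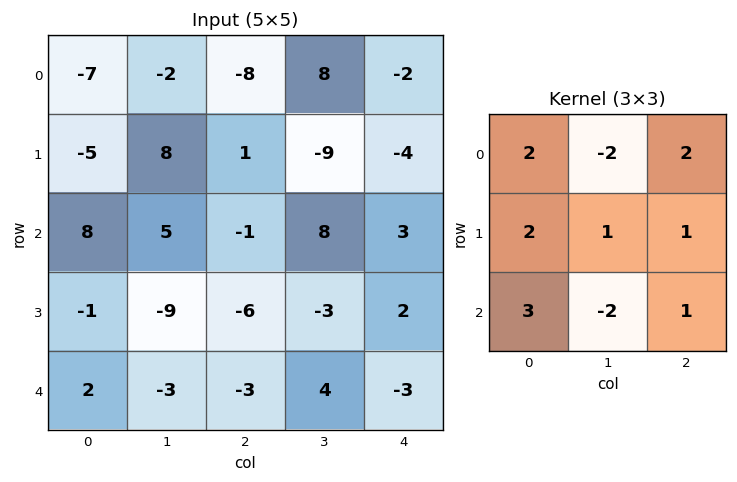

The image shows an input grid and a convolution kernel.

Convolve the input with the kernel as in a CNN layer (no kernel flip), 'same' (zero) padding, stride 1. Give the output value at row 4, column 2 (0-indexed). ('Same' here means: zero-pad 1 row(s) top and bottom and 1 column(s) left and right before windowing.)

-17

The receptive field on the zero-padded input at this output position is [-9 -6 -3 / -3 -3 4 / 0 0 0]. Elementwise product with the kernel and sum: -9·2 + -6·-2 + -3·2 + -3·2 + -3·1 + 4·1 + 0·3 + 0·-2 + 0·1.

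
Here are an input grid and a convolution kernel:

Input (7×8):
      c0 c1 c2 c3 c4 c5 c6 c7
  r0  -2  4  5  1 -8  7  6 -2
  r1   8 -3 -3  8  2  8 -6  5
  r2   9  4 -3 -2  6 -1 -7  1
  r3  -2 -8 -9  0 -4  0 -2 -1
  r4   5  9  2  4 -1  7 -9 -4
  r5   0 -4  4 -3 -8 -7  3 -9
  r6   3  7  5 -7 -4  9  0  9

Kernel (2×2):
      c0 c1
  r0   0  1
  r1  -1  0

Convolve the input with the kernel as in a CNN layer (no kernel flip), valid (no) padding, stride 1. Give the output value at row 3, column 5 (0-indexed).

The receptive field on the input at this output position is [0 -2 / 7 -9]. Elementwise product with the kernel and sum: -2·1 + 7·-1.

-9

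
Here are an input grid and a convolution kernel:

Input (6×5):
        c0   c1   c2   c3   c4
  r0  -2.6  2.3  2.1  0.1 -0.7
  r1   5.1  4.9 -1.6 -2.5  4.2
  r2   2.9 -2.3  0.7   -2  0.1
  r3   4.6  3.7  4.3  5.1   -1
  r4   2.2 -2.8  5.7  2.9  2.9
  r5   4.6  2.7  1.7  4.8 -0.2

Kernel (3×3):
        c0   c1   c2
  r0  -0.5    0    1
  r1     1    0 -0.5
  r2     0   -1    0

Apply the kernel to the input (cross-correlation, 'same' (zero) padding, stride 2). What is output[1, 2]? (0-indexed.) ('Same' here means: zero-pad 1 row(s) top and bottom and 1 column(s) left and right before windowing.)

The receptive field on the zero-padded input at this output position is [-2.5 4.2 0 / -2 0.1 0 / 5.1 -1 0]. Elementwise product with the kernel and sum: -2.5·-0.5 + 0·1 + -2·1 + 0·-0.5 + -1·-1.

0.25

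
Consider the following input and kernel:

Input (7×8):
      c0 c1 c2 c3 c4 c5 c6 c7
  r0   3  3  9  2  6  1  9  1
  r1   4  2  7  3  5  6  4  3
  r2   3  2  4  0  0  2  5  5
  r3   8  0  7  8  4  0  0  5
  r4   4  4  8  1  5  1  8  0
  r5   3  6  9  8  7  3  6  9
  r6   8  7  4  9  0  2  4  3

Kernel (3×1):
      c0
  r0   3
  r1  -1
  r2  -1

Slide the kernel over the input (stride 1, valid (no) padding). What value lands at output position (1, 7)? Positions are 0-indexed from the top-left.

-1

The receptive field on the input at this output position is [3 / 5 / 5]. Elementwise product with the kernel and sum: 3·3 + 5·-1 + 5·-1.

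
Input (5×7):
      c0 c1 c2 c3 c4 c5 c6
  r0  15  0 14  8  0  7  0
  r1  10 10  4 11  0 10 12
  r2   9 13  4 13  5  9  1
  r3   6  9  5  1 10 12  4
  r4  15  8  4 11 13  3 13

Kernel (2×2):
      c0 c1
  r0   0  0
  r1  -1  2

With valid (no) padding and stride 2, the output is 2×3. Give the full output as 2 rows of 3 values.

10 18 20
12 -3 14

Output[0,0]: The receptive field on the input at this output position is [15 0 / 10 10]. Elementwise product with the kernel and sum: 10·-1 + 10·2.
Output[0,1]: The receptive field on the input at this output position is [14 8 / 4 11]. Elementwise product with the kernel and sum: 4·-1 + 11·2.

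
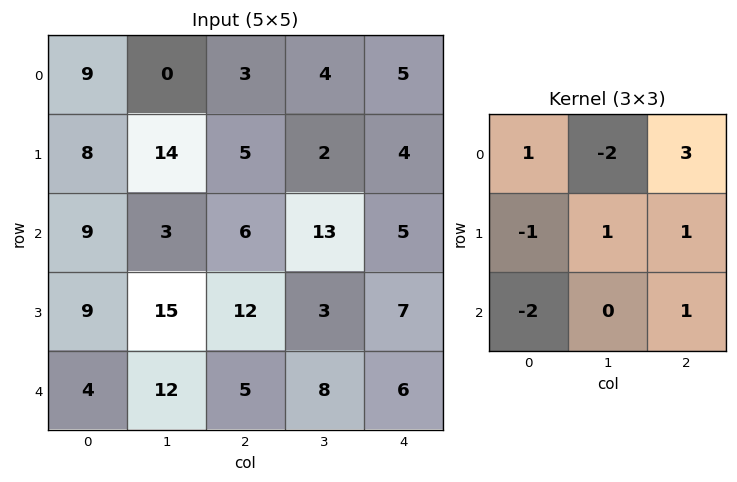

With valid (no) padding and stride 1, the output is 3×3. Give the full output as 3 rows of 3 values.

Output[0,0]: The receptive field on the input at this output position is [9 0 3 / 8 14 5 / 9 3 6]. Elementwise product with the kernel and sum: 9·1 + 0·-2 + 3·3 + 8·-1 + 14·1 + 5·1 + 9·-2 + 6·1.

17 6 4
-11 -1 8
36 14 -11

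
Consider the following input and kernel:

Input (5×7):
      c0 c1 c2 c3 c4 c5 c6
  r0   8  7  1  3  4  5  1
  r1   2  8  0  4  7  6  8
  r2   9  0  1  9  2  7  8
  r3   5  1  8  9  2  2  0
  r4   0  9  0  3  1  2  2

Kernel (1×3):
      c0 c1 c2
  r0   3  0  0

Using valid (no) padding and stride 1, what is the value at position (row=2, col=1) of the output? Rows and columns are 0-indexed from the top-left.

0

The receptive field on the input at this output position is [0 1 9]. Elementwise product with the kernel and sum: 0·3.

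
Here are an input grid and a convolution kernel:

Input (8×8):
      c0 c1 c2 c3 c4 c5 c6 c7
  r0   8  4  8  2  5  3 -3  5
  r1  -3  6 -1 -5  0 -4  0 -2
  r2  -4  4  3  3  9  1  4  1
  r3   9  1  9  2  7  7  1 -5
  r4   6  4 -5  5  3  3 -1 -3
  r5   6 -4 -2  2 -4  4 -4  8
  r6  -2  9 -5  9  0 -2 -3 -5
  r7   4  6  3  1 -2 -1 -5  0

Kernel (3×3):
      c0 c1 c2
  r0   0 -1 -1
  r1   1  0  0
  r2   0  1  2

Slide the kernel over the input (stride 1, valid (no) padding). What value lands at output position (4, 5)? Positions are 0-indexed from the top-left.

-5

The receptive field on the input at this output position is [3 -1 -3 / 4 -4 8 / -2 -3 -5]. Elementwise product with the kernel and sum: -1·-1 + -3·-1 + 4·1 + -3·1 + -5·2.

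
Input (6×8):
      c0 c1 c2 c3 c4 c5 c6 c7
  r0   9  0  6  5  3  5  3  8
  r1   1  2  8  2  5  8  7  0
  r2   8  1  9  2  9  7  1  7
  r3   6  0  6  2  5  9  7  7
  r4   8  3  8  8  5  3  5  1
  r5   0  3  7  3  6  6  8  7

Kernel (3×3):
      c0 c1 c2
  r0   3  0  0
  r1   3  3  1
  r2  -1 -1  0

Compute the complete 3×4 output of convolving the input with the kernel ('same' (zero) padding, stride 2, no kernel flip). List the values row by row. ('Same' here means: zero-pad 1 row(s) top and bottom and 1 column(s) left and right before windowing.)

Output[0,0]: The receptive field on the zero-padded input at this output position is [0 0 0 / 0 9 0 / 0 1 2]. Elementwise product with the kernel and sum: 0·3 + 0·3 + 9·3 + 0·1 + 0·-1 + 1·-1.

26 13 22 17
19 32 39 39
27 31 39 38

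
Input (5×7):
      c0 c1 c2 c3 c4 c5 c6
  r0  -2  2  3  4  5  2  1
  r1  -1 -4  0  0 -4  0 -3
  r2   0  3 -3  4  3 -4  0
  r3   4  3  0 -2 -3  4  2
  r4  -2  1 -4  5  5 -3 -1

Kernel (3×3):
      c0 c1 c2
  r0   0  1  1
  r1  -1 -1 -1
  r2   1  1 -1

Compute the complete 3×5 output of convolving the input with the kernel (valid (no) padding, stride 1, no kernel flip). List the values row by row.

Output[0,0]: The receptive field on the input at this output position is [-2 2 3 / -1 -4 0 / 0 3 -3]. Elementwise product with the kernel and sum: 2·1 + 3·1 + -1·-1 + -4·-1 + 0·-1 + 0·1 + 3·1 + -3·-1.
Output[0,1]: The receptive field on the input at this output position is [2 3 4 / -4 0 0 / 3 -3 4]. Elementwise product with the kernel and sum: 3·1 + 4·1 + -4·-1 + 0·-1 + 0·-1 + 3·1 + -3·1 + 4·-1.

16 7 11 22 9
3 1 -7 -16 -3
-4 -8 8 13 -4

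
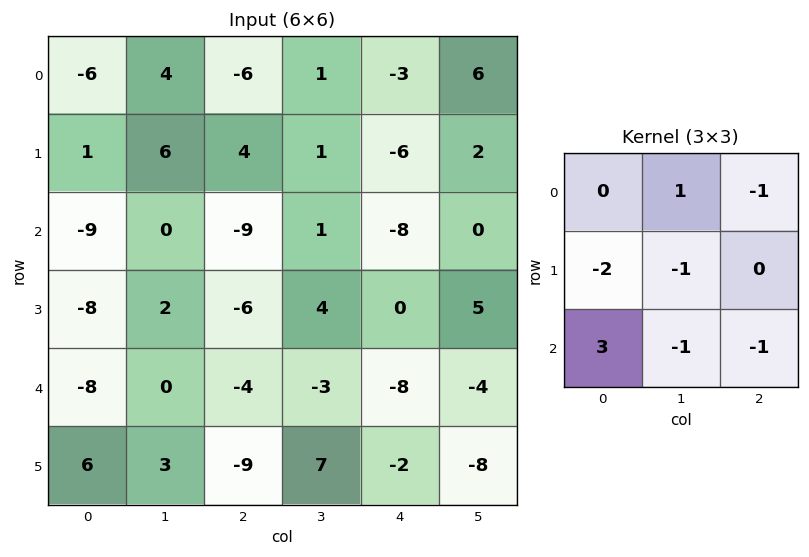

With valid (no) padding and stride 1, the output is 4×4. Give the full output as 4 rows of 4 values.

Output[0,0]: The receptive field on the input at this output position is [-6 4 -6 / 1 6 4 / -9 0 -9]. Elementwise product with the kernel and sum: 4·1 + -6·-1 + 1·-2 + 6·-1 + -9·3 + 0·-1 + -9·-1.
Output[0,1]: The receptive field on the input at this output position is [4 -6 1 / 6 4 1 / 0 -9 1]. Elementwise product with the kernel and sum: -6·1 + 1·-1 + 6·-2 + 4·-1 + 0·3 + -9·-1 + 1·-1.

-16 -15 -25 6
0 20 2 5
3 -1 16 -13
48 5 -17 40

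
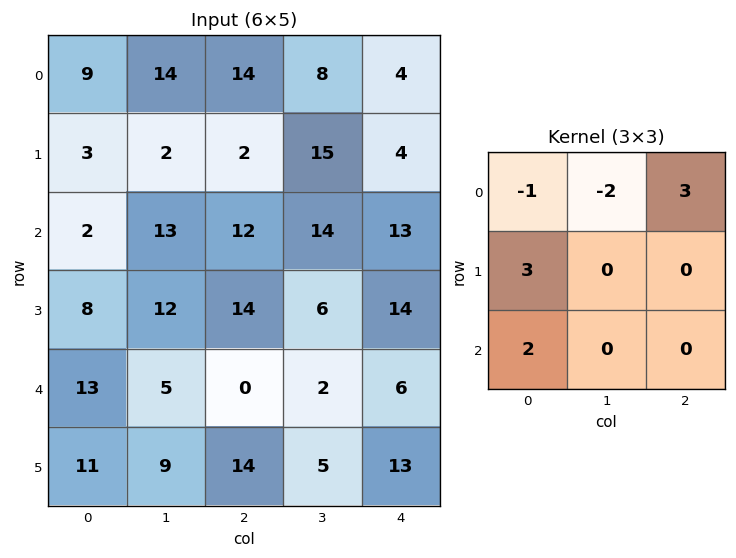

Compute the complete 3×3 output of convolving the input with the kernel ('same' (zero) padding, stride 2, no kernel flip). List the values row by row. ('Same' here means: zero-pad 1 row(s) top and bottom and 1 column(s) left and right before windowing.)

Output[0,0]: The receptive field on the zero-padded input at this output position is [0 0 0 / 0 9 14 / 0 3 2]. Elementwise product with the kernel and sum: 0·-1 + 0·-2 + 0·3 + 0·3 + 0·2.
Output[0,1]: The receptive field on the zero-padded input at this output position is [0 0 0 / 14 14 8 / 2 2 15]. Elementwise product with the kernel and sum: 0·-1 + 0·-2 + 0·3 + 14·3 + 2·2.

0 46 54
0 102 31
20 11 -18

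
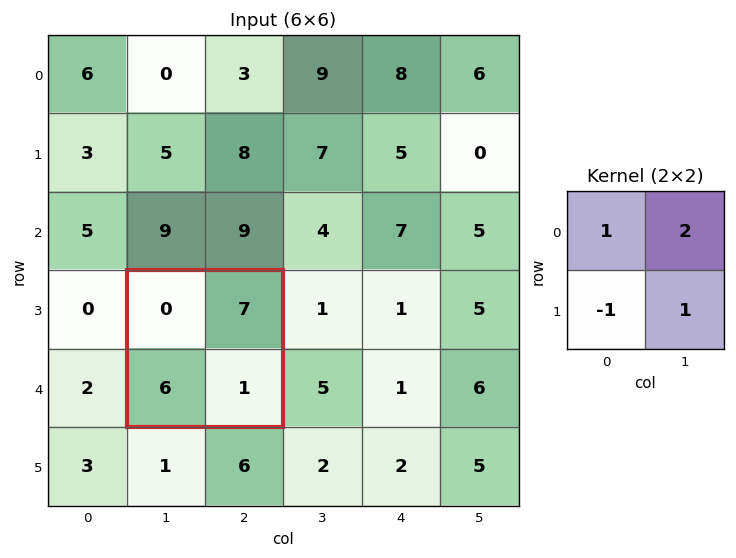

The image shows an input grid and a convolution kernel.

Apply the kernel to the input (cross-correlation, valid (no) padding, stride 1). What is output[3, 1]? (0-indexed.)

9

The receptive field on the input at this output position is [0 7 / 6 1]. Elementwise product with the kernel and sum: 0·1 + 7·2 + 6·-1 + 1·1.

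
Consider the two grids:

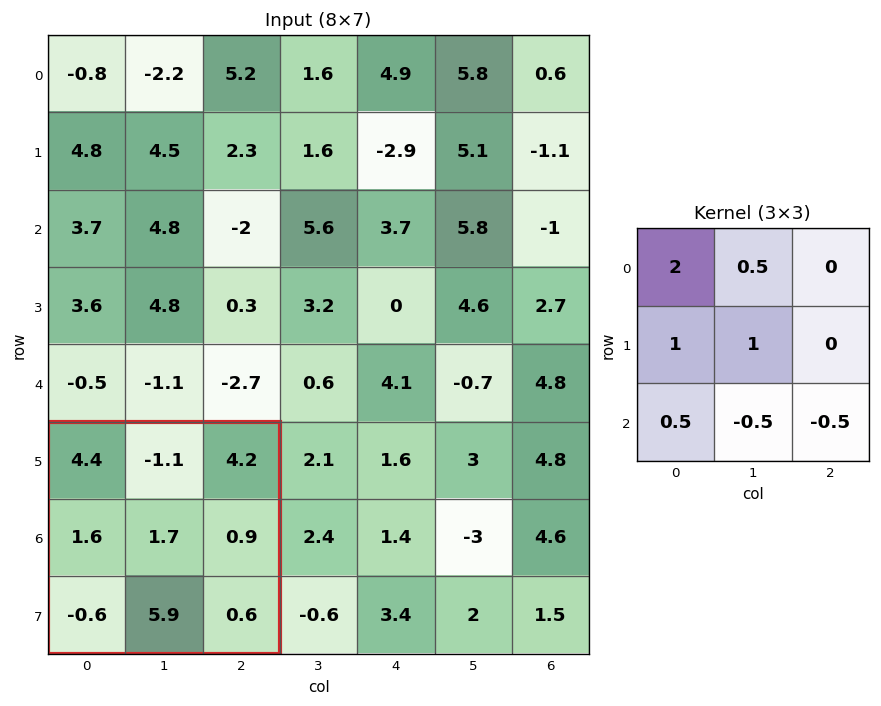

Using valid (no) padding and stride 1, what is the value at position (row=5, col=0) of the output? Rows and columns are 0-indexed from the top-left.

The receptive field on the input at this output position is [4.4 -1.1 4.2 / 1.6 1.7 0.9 / -0.6 5.9 0.6]. Elementwise product with the kernel and sum: 4.4·2 + -1.1·0.5 + 1.6·1 + 1.7·1 + -0.6·0.5 + 5.9·-0.5 + 0.6·-0.5.

8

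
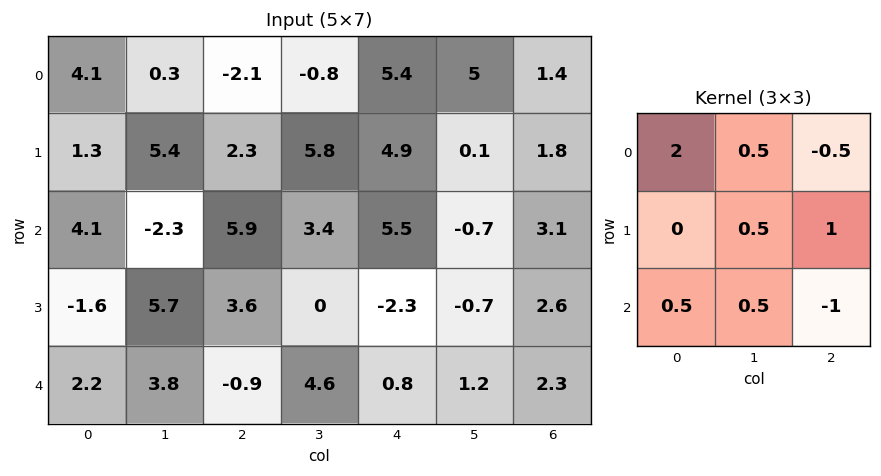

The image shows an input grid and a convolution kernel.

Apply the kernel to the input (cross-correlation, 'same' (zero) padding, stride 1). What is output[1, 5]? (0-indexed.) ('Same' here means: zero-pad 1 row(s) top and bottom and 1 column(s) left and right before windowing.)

13.75

The receptive field on the zero-padded input at this output position is [5.4 5 1.4 / 4.9 0.1 1.8 / 5.5 -0.7 3.1]. Elementwise product with the kernel and sum: 5.4·2 + 5·0.5 + 1.4·-0.5 + 0.1·0.5 + 1.8·1 + 5.5·0.5 + -0.7·0.5 + 3.1·-1.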